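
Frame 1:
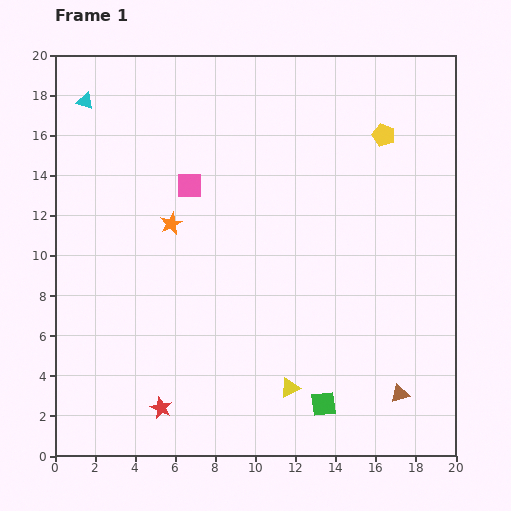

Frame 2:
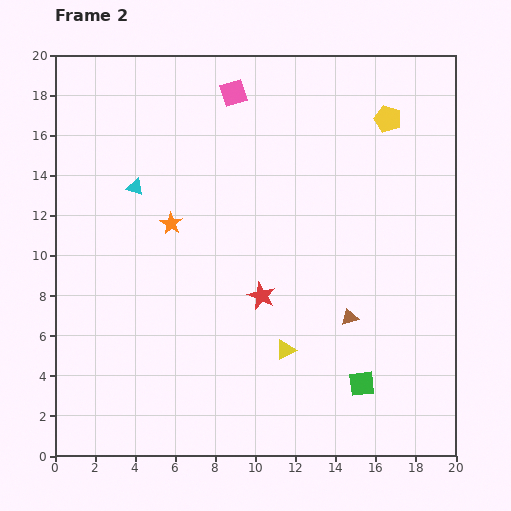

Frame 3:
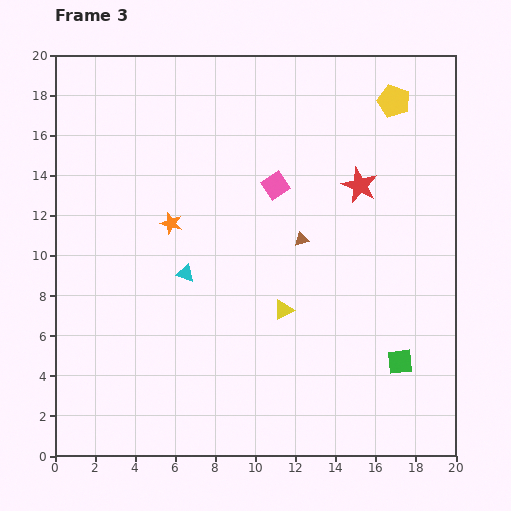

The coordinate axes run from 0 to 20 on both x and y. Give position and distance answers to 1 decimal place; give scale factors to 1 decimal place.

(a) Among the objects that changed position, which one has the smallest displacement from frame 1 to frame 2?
the yellow pentagon

(moved 0.8)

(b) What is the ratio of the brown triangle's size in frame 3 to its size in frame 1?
0.8×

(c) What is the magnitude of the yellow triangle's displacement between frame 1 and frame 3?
3.9

The yellow triangle moved from (11.7, 3.4) to (11.4, 7.3), a distance of √(0.3² + 3.9²) ≈ 3.9.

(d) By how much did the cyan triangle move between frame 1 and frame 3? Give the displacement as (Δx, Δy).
(5.0, -8.6)

The cyan triangle was at (1.5, 17.7) in frame 1 and (6.5, 9.1) in frame 3.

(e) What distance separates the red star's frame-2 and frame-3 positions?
7.4

The red star moved from (10.3, 8.0) to (15.2, 13.5), a distance of √(4.9² + 5.5²) ≈ 7.4.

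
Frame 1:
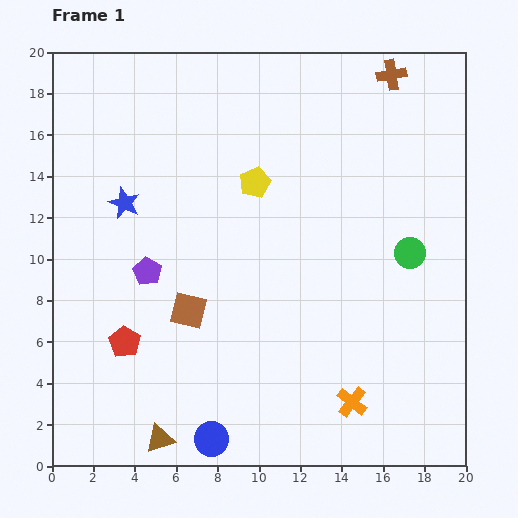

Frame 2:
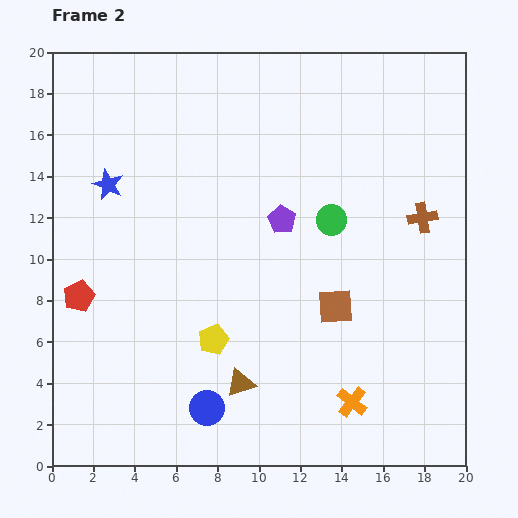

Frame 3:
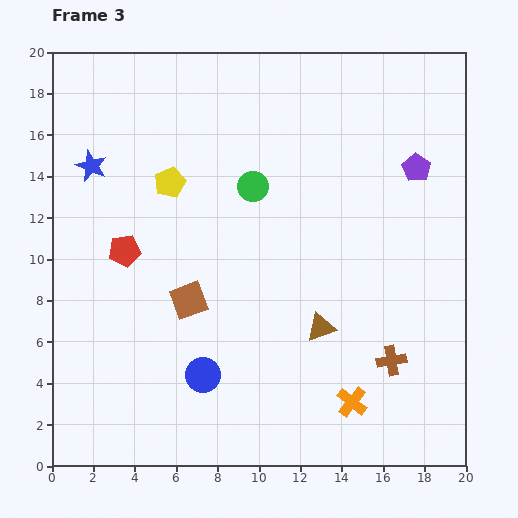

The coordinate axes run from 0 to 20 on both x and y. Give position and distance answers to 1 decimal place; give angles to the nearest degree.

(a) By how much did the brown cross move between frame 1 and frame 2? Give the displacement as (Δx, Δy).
(1.5, -6.9)

The brown cross was at (16.4, 18.9) in frame 1 and (17.9, 12.0) in frame 2.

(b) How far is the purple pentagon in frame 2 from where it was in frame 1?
7.0

The purple pentagon moved from (4.6, 9.4) to (11.1, 11.9), a distance of √(6.5² + 2.5²) ≈ 7.0.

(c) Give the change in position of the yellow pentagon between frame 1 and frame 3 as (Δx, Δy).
(-4.1, 0.0)

The yellow pentagon was at (9.8, 13.7) in frame 1 and (5.7, 13.7) in frame 3.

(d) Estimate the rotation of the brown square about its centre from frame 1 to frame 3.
34° counter-clockwise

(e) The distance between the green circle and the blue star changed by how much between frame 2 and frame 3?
-3.0

Distance in frame 2: 10.9. Distance in frame 3: 7.9.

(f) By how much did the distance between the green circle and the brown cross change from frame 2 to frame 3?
+6.3

Distance in frame 2: 4.4. Distance in frame 3: 10.7.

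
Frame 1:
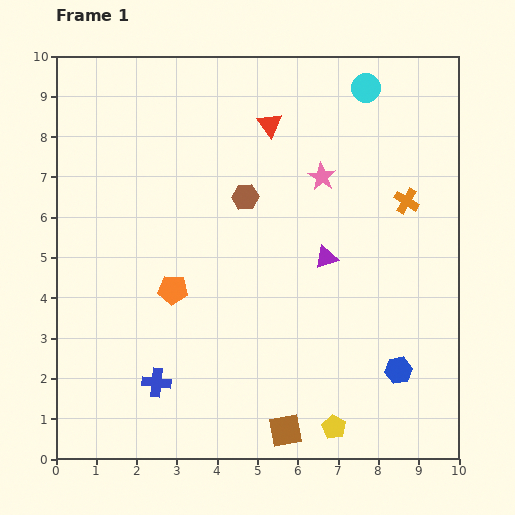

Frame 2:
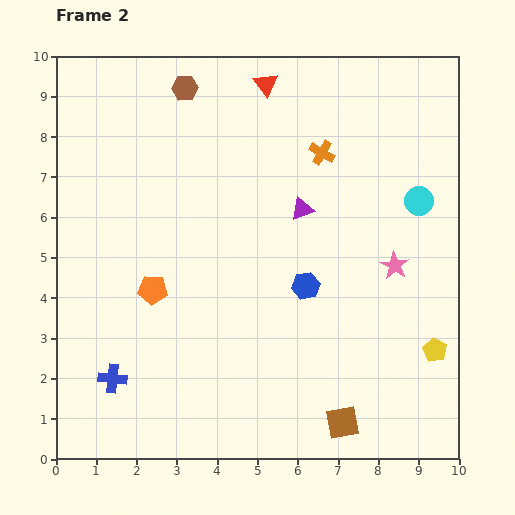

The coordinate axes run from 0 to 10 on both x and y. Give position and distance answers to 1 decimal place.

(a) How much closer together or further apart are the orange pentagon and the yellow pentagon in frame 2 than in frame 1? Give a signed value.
+2.0

Distance in frame 1: 5.2. Distance in frame 2: 7.2.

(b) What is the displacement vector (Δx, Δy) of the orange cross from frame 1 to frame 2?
(-2.1, 1.2)

The orange cross was at (8.7, 6.4) in frame 1 and (6.6, 7.6) in frame 2.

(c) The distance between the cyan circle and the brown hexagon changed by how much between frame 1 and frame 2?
+2.4

Distance in frame 1: 4.0. Distance in frame 2: 6.4.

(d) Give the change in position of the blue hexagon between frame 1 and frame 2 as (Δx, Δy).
(-2.3, 2.1)

The blue hexagon was at (8.5, 2.2) in frame 1 and (6.2, 4.3) in frame 2.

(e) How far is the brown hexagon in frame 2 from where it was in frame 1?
3.1

The brown hexagon moved from (4.7, 6.5) to (3.2, 9.2), a distance of √(1.5² + 2.7²) ≈ 3.1.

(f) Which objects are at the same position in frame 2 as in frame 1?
none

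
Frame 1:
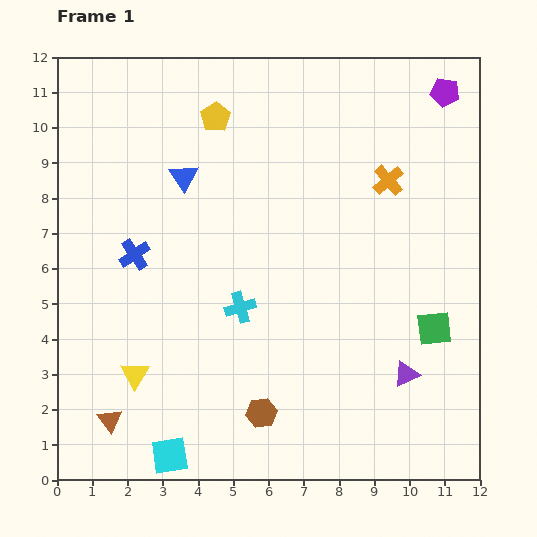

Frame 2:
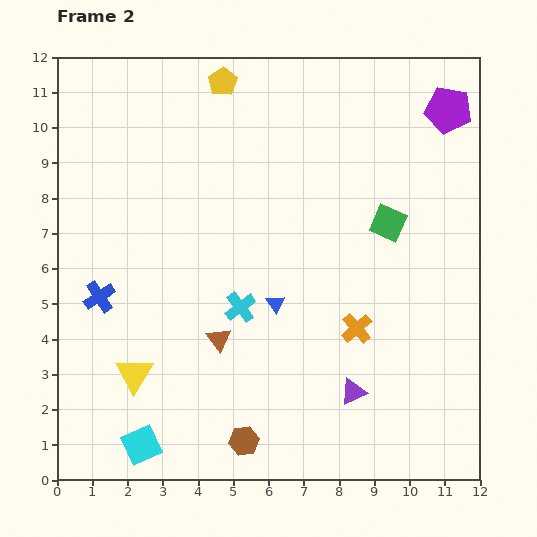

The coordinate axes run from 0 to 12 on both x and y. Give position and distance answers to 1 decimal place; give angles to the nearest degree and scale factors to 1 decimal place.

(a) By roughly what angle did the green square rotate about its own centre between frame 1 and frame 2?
30° clockwise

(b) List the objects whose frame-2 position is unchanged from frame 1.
the yellow triangle, the cyan cross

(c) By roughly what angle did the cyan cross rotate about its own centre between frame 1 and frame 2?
21° counter-clockwise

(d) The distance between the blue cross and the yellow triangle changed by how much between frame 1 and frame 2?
-1.0

Distance in frame 1: 3.4. Distance in frame 2: 2.4.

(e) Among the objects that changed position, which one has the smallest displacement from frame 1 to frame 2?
the purple pentagon

(moved 0.5)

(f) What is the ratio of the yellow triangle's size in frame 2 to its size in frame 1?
1.3×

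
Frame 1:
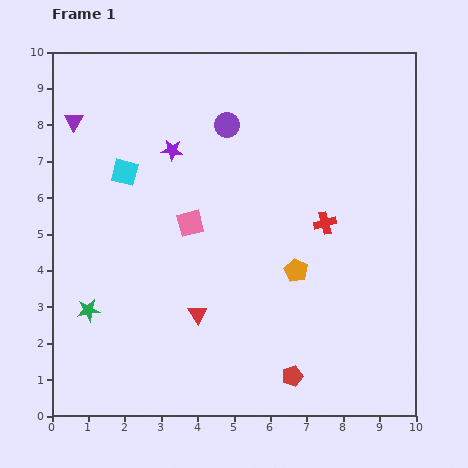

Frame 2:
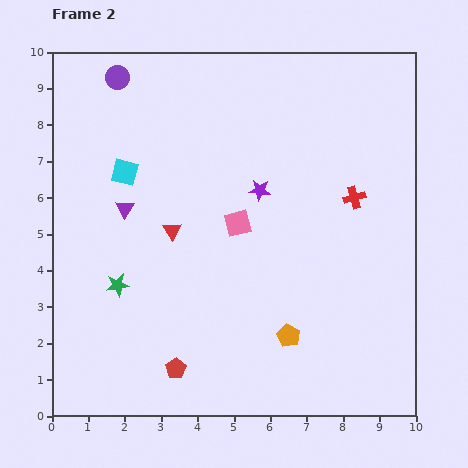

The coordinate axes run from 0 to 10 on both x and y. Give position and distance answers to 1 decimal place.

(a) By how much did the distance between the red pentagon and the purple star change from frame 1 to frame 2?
-1.6

Distance in frame 1: 7.0. Distance in frame 2: 5.4.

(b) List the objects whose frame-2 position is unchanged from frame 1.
the cyan square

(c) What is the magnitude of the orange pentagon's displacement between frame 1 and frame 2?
1.8

The orange pentagon moved from (6.7, 4.0) to (6.5, 2.2), a distance of √(0.2² + 1.8²) ≈ 1.8.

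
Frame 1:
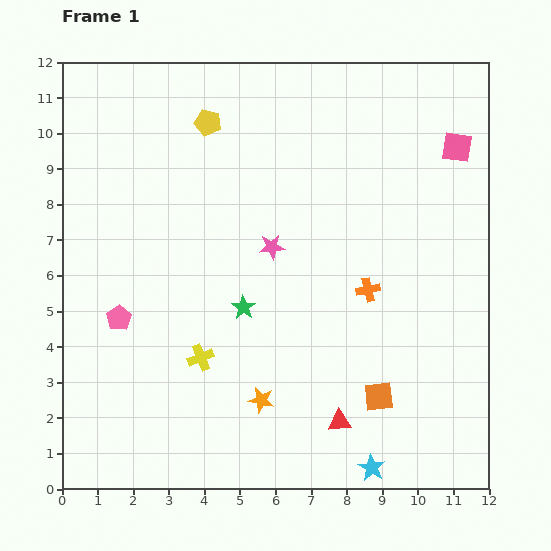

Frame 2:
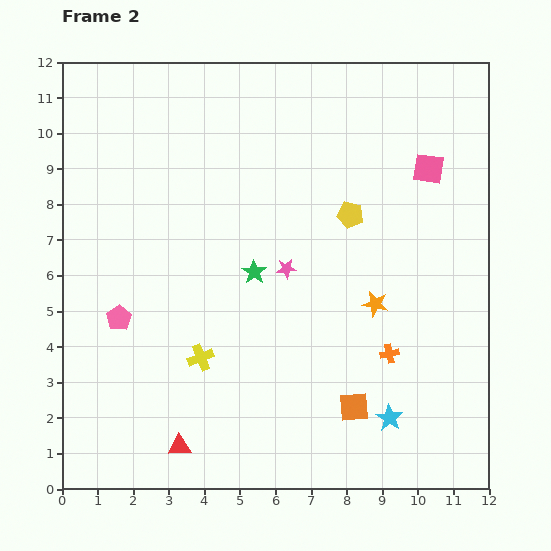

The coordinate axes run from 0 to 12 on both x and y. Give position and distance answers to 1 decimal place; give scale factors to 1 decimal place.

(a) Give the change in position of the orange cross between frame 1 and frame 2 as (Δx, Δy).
(0.6, -1.8)

The orange cross was at (8.6, 5.6) in frame 1 and (9.2, 3.8) in frame 2.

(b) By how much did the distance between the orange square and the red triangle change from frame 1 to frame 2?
+3.7

Distance in frame 1: 1.3. Distance in frame 2: 5.0.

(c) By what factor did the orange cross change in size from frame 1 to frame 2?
0.8×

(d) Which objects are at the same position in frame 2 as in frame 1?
the yellow cross, the pink pentagon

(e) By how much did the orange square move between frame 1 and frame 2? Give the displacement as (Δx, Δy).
(-0.7, -0.3)

The orange square was at (8.9, 2.6) in frame 1 and (8.2, 2.3) in frame 2.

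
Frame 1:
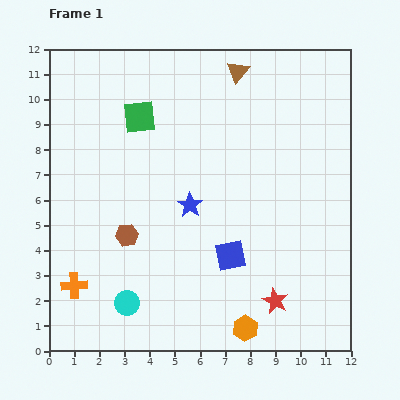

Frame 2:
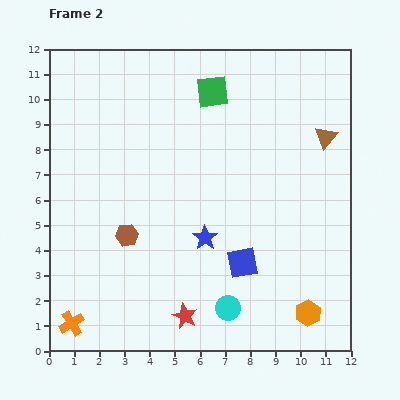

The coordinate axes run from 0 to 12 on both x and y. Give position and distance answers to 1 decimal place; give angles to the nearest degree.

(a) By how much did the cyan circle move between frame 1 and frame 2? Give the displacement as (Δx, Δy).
(4.0, -0.2)

The cyan circle was at (3.1, 1.9) in frame 1 and (7.1, 1.7) in frame 2.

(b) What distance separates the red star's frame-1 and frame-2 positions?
3.6

The red star moved from (9.0, 2.0) to (5.4, 1.4), a distance of √(3.6² + 0.6²) ≈ 3.6.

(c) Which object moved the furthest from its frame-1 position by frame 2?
the brown triangle

(moved 4.4; next 4.0)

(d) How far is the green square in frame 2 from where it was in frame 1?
3.1

The green square moved from (3.6, 9.3) to (6.5, 10.3), a distance of √(2.9² + 1.0²) ≈ 3.1.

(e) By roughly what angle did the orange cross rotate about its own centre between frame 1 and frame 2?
28° counter-clockwise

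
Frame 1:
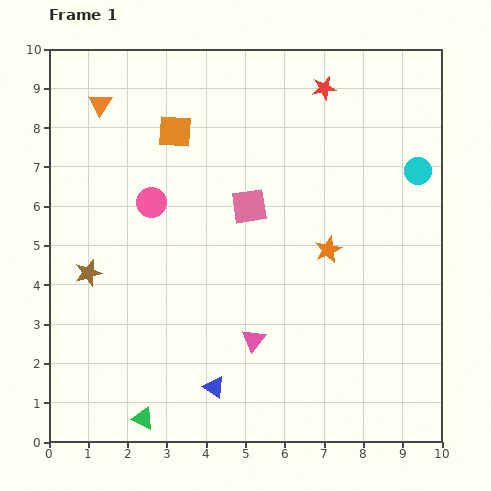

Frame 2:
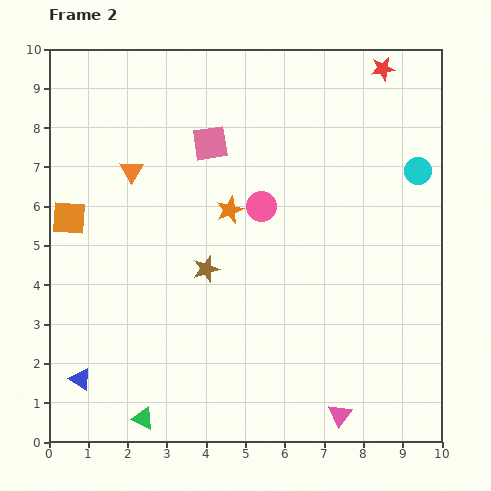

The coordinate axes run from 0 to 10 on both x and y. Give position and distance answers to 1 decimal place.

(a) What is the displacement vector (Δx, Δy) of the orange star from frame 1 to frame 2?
(-2.5, 1.0)

The orange star was at (7.1, 4.9) in frame 1 and (4.6, 5.9) in frame 2.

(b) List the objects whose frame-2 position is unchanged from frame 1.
the green triangle, the cyan circle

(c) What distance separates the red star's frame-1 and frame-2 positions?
1.6

The red star moved from (7.0, 9.0) to (8.5, 9.5), a distance of √(1.5² + 0.5²) ≈ 1.6.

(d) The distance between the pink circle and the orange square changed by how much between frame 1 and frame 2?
+3.0

Distance in frame 1: 1.9. Distance in frame 2: 4.9.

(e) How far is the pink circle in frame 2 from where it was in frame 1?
2.8

The pink circle moved from (2.6, 6.1) to (5.4, 6.0), a distance of √(2.8² + 0.1²) ≈ 2.8.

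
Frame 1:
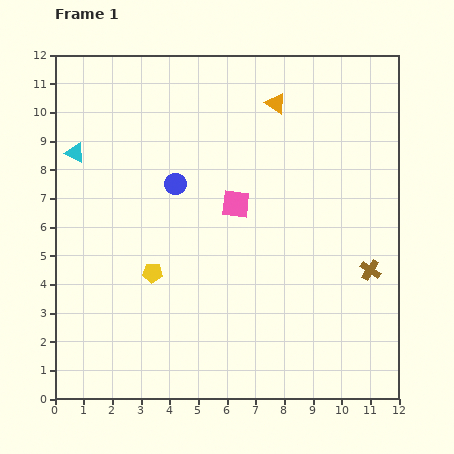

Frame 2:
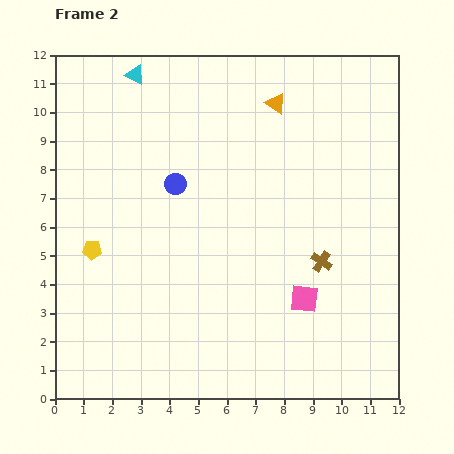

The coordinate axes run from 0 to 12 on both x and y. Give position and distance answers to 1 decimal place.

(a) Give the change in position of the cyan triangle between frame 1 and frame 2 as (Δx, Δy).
(2.1, 2.7)

The cyan triangle was at (0.7, 8.6) in frame 1 and (2.8, 11.3) in frame 2.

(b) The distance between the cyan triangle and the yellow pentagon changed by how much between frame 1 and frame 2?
+1.3

Distance in frame 1: 5.0. Distance in frame 2: 6.3.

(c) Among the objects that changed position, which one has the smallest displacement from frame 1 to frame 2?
the brown cross

(moved 1.7)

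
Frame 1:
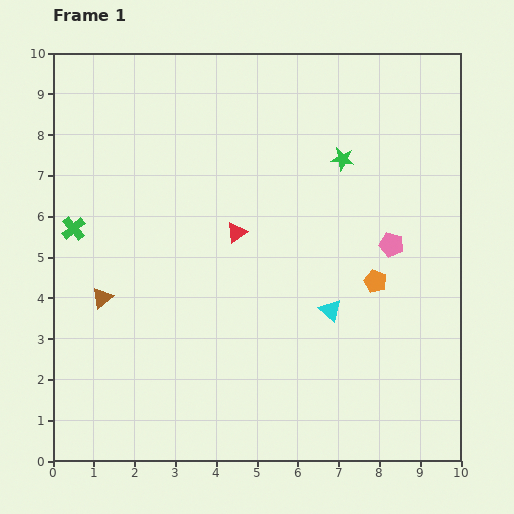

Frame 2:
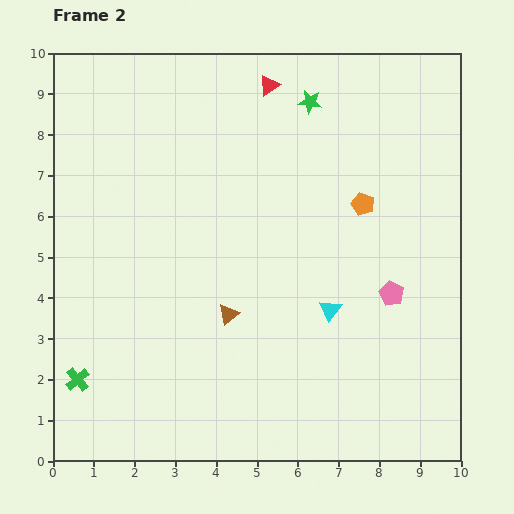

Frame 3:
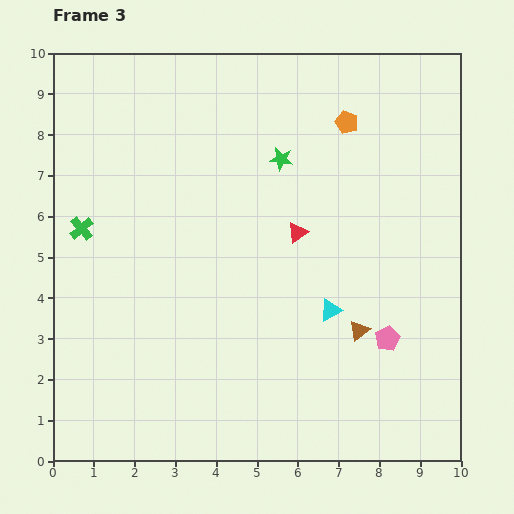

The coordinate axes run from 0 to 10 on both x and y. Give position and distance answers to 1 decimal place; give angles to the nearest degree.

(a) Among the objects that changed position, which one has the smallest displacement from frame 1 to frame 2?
the pink pentagon

(moved 1.2)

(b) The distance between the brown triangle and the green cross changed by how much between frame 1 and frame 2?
+2.2

Distance in frame 1: 1.8. Distance in frame 2: 4.0.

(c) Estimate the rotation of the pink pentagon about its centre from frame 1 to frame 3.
30° clockwise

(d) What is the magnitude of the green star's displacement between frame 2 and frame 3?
1.6

The green star moved from (6.3, 8.8) to (5.6, 7.4), a distance of √(0.7² + 1.4²) ≈ 1.6.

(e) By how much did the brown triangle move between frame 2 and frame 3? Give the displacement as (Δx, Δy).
(3.2, -0.4)

The brown triangle was at (4.3, 3.6) in frame 2 and (7.5, 3.2) in frame 3.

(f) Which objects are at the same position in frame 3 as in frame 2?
the cyan triangle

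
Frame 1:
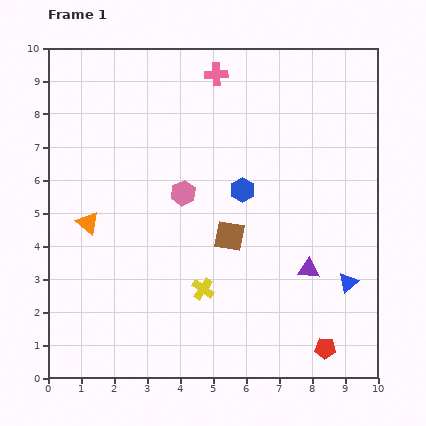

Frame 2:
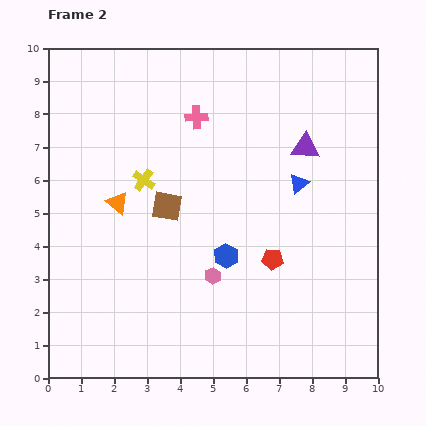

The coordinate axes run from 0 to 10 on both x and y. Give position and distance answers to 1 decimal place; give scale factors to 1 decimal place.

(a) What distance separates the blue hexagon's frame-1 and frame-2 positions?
2.1

The blue hexagon moved from (5.9, 5.7) to (5.4, 3.7), a distance of √(0.5² + 2.0²) ≈ 2.1.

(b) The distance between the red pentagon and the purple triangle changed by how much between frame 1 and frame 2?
+1.0

Distance in frame 1: 2.5. Distance in frame 2: 3.5.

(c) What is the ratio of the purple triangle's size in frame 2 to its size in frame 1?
1.3×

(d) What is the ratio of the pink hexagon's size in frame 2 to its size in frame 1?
0.7×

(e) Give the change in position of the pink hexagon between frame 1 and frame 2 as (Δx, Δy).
(0.9, -2.5)

The pink hexagon was at (4.1, 5.6) in frame 1 and (5.0, 3.1) in frame 2.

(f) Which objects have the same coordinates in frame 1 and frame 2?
none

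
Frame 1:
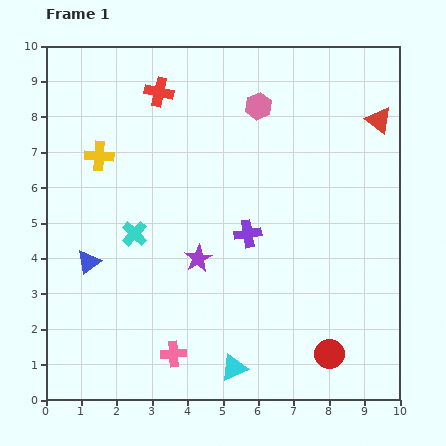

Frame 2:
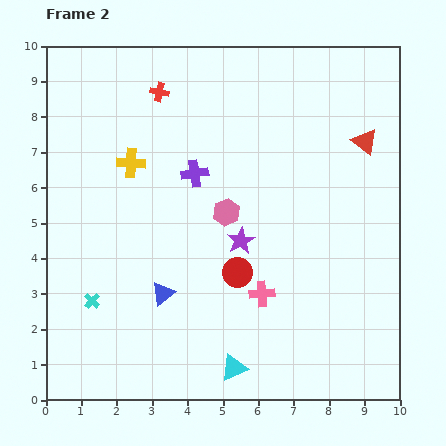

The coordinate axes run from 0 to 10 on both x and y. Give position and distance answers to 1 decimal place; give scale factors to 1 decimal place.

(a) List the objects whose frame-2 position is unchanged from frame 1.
the cyan triangle, the red cross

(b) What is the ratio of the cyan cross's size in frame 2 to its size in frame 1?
0.6×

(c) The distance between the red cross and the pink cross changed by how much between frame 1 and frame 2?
-1.0

Distance in frame 1: 7.4. Distance in frame 2: 6.4.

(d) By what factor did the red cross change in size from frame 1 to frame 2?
0.6×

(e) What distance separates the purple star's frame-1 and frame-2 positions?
1.3

The purple star moved from (4.3, 4.0) to (5.5, 4.5), a distance of √(1.2² + 0.5²) ≈ 1.3.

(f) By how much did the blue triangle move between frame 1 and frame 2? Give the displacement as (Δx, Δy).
(2.1, -0.9)

The blue triangle was at (1.2, 3.9) in frame 1 and (3.3, 3.0) in frame 2.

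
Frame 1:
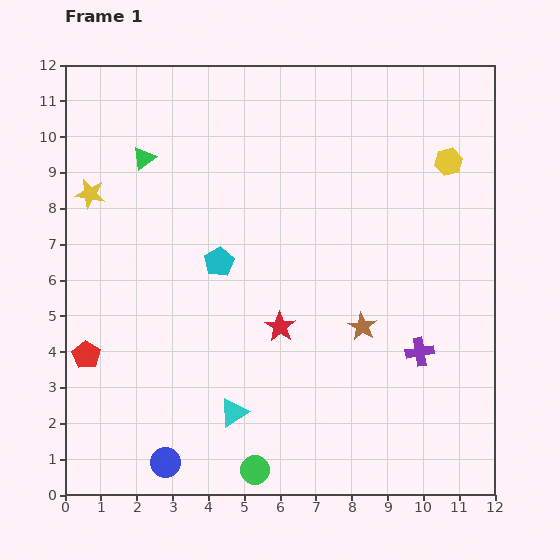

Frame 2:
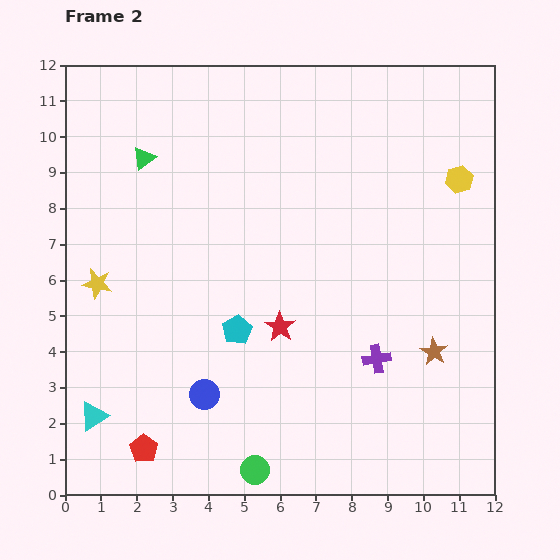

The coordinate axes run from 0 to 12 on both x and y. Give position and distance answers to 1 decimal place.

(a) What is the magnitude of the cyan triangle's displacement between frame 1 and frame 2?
3.9

The cyan triangle moved from (4.7, 2.3) to (0.8, 2.2), a distance of √(3.9² + 0.1²) ≈ 3.9.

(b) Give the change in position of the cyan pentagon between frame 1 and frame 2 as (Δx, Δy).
(0.5, -1.9)

The cyan pentagon was at (4.3, 6.5) in frame 1 and (4.8, 4.6) in frame 2.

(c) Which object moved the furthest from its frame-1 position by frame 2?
the cyan triangle

(moved 3.9; next 3.1)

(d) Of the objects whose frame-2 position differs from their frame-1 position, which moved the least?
the yellow hexagon

(moved 0.6)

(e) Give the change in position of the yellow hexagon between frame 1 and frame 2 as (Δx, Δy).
(0.3, -0.5)

The yellow hexagon was at (10.7, 9.3) in frame 1 and (11.0, 8.8) in frame 2.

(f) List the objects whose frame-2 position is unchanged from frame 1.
the green circle, the green triangle, the red star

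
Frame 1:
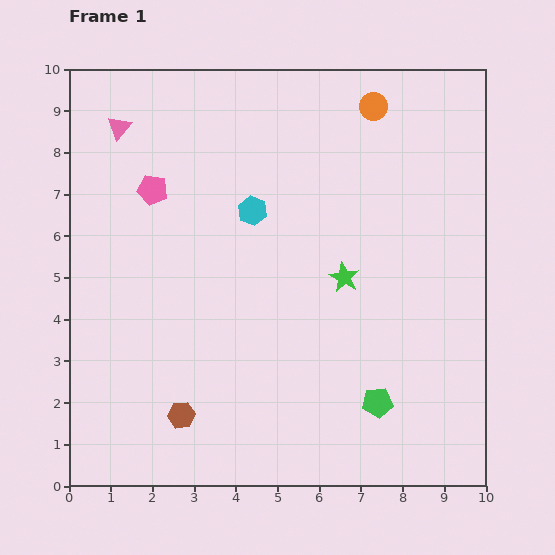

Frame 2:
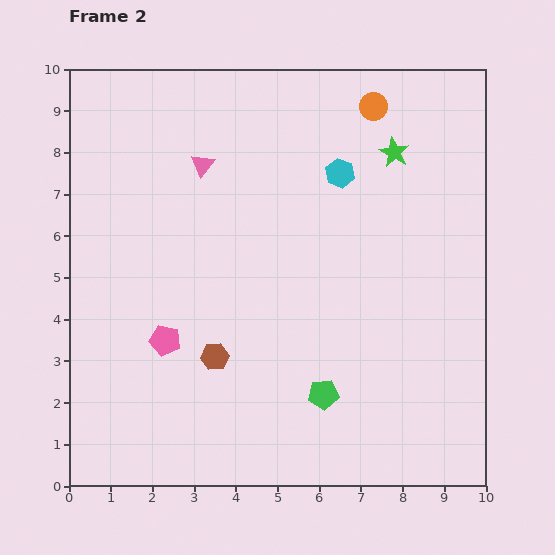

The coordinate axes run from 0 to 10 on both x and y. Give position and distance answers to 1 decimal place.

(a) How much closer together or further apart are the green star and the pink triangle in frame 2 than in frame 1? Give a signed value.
-1.9

Distance in frame 1: 6.5. Distance in frame 2: 4.6.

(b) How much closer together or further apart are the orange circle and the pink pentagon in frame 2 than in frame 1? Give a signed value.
+1.8

Distance in frame 1: 5.7. Distance in frame 2: 7.5.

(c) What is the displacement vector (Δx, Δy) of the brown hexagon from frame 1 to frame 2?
(0.8, 1.4)

The brown hexagon was at (2.7, 1.7) in frame 1 and (3.5, 3.1) in frame 2.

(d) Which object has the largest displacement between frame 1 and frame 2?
the pink pentagon

(moved 3.6; next 3.2)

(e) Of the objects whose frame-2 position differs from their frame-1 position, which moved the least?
the green pentagon

(moved 1.3)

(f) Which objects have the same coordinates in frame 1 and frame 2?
the orange circle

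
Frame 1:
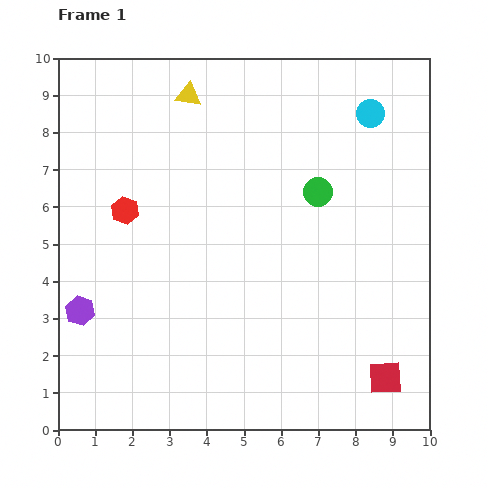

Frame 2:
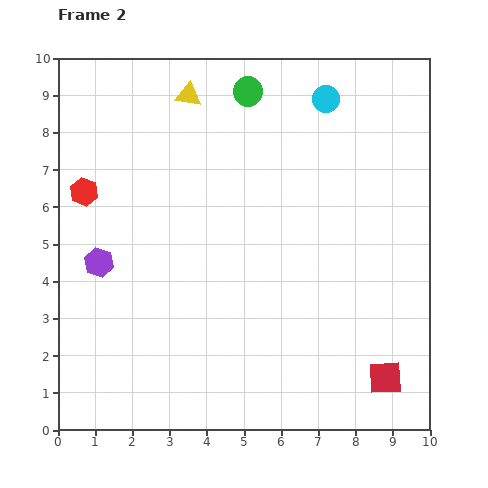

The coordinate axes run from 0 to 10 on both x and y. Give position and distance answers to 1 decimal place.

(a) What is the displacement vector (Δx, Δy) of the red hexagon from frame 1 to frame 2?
(-1.1, 0.5)

The red hexagon was at (1.8, 5.9) in frame 1 and (0.7, 6.4) in frame 2.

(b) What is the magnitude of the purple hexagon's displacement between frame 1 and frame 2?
1.4

The purple hexagon moved from (0.6, 3.2) to (1.1, 4.5), a distance of √(0.5² + 1.3²) ≈ 1.4.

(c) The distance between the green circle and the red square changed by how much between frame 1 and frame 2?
+3.2

Distance in frame 1: 5.3. Distance in frame 2: 8.5.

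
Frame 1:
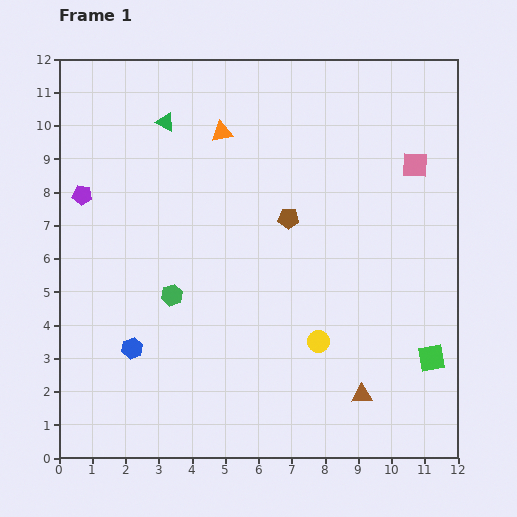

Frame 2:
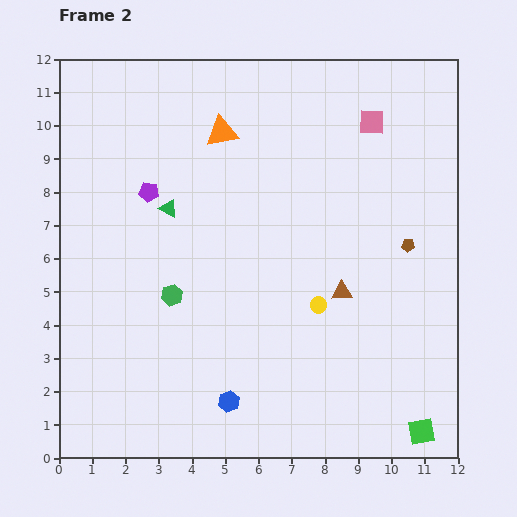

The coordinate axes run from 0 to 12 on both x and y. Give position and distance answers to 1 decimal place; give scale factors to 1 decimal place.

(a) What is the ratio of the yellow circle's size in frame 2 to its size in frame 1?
0.8×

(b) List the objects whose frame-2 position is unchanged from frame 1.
the green hexagon, the orange triangle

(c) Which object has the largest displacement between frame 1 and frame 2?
the brown pentagon

(moved 3.7; next 3.3)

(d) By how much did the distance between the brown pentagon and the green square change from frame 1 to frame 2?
-0.4

Distance in frame 1: 6.0. Distance in frame 2: 5.6.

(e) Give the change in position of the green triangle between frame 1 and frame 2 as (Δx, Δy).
(0.1, -2.6)

The green triangle was at (3.2, 10.1) in frame 1 and (3.3, 7.5) in frame 2.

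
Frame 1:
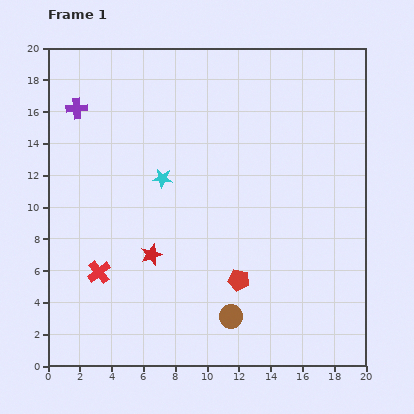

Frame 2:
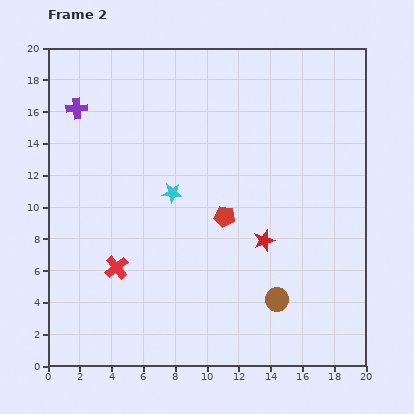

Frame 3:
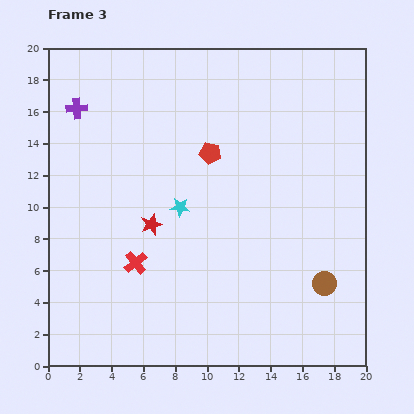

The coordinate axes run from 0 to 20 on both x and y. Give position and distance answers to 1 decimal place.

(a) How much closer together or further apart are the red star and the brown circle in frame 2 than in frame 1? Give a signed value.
-2.5

Distance in frame 1: 6.3. Distance in frame 2: 3.8.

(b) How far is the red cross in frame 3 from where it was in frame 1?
2.4

The red cross moved from (3.2, 5.9) to (5.5, 6.5), a distance of √(2.3² + 0.6²) ≈ 2.4.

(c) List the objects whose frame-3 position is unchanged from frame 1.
the purple cross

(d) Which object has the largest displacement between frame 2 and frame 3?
the red star

(moved 7.2; next 4.1)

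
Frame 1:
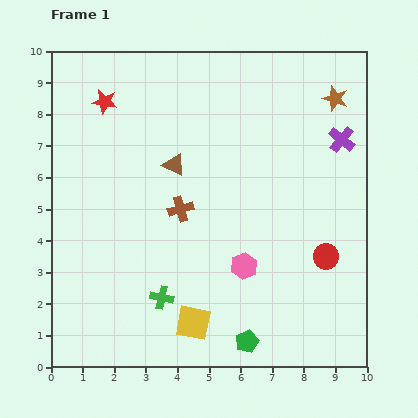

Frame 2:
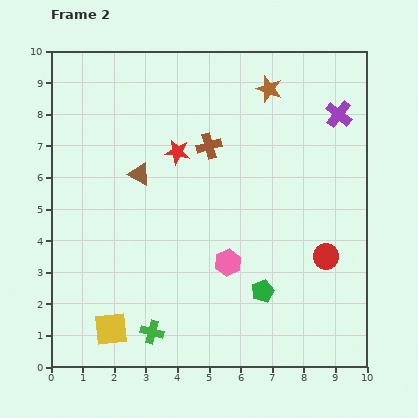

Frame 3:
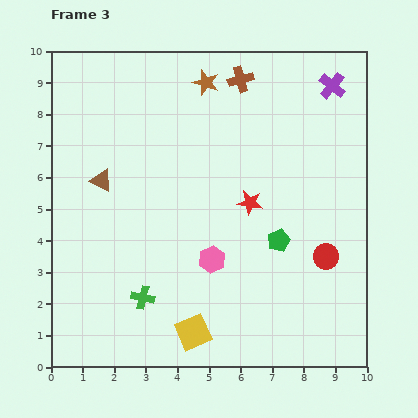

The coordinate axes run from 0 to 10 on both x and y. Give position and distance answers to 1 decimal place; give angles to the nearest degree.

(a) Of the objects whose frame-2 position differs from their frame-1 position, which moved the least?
the pink hexagon

(moved 0.5)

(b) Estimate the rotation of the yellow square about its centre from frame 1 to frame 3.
34° counter-clockwise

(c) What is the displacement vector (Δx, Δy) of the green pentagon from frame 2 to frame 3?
(0.5, 1.6)

The green pentagon was at (6.7, 2.4) in frame 2 and (7.2, 4.0) in frame 3.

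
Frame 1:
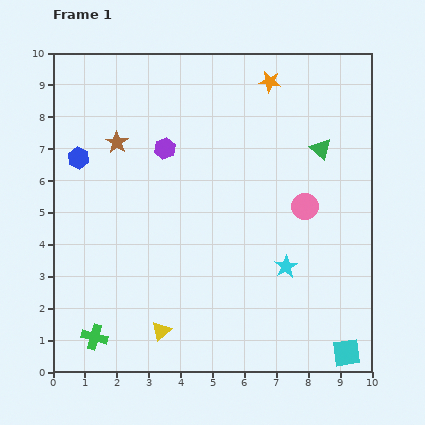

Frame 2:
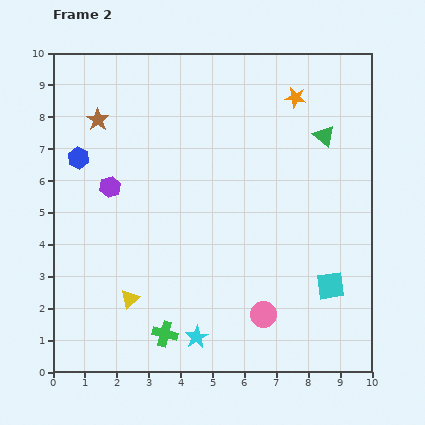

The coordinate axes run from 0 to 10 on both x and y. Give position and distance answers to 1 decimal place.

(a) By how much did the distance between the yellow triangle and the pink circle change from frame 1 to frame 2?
-1.8

Distance in frame 1: 6.0. Distance in frame 2: 4.2.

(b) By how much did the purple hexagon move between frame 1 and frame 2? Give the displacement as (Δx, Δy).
(-1.7, -1.2)

The purple hexagon was at (3.5, 7.0) in frame 1 and (1.8, 5.8) in frame 2.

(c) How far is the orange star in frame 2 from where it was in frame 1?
0.9

The orange star moved from (6.8, 9.1) to (7.6, 8.6), a distance of √(0.8² + 0.5²) ≈ 0.9.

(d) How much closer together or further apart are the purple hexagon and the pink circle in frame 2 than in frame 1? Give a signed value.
+1.4

Distance in frame 1: 4.8. Distance in frame 2: 6.2.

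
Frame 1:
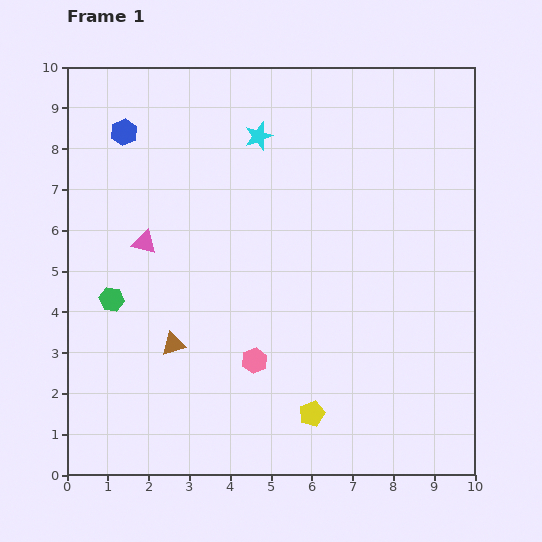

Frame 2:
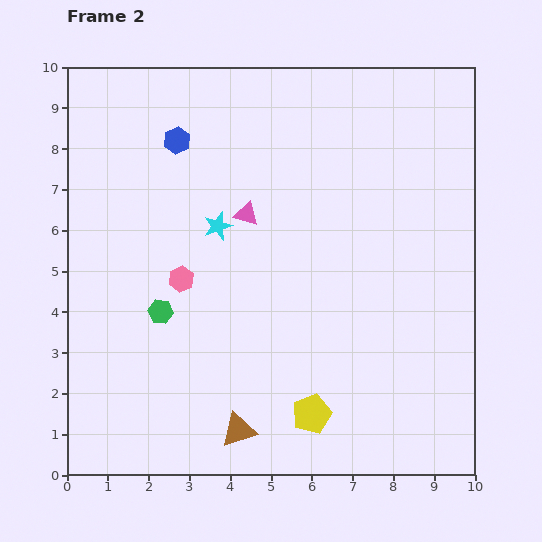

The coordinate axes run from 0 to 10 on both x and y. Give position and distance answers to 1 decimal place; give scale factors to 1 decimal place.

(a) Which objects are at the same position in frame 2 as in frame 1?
the yellow pentagon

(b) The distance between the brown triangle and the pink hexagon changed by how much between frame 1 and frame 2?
+2.0

Distance in frame 1: 2.0. Distance in frame 2: 4.0.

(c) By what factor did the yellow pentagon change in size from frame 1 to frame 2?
1.6×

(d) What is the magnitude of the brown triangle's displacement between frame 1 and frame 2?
2.6

The brown triangle moved from (2.6, 3.2) to (4.2, 1.1), a distance of √(1.6² + 2.1²) ≈ 2.6.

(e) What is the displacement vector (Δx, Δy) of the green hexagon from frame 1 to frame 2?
(1.2, -0.3)

The green hexagon was at (1.1, 4.3) in frame 1 and (2.3, 4.0) in frame 2.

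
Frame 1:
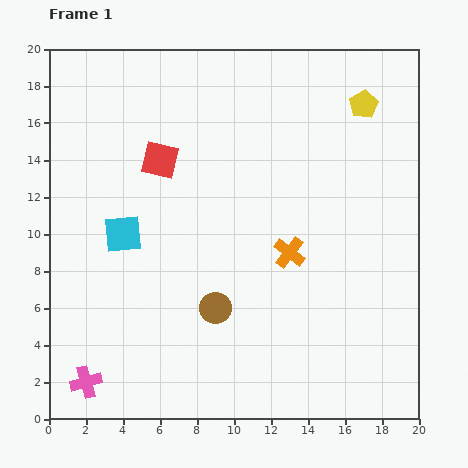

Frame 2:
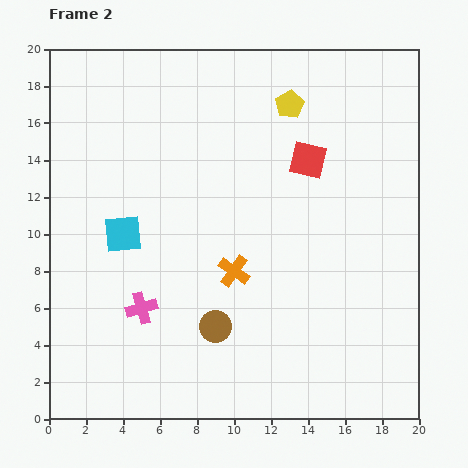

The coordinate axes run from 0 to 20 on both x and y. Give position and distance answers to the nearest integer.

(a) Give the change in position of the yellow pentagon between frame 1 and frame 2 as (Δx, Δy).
(-4, 0)

The yellow pentagon was at (17, 17) in frame 1 and (13, 17) in frame 2.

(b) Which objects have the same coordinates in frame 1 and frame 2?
the cyan square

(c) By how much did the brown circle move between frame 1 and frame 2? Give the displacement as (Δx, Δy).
(0, -1)

The brown circle was at (9, 6) in frame 1 and (9, 5) in frame 2.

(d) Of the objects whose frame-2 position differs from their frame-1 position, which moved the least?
the brown circle

(moved 1)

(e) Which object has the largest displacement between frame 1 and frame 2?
the red square

(moved 8; next 5)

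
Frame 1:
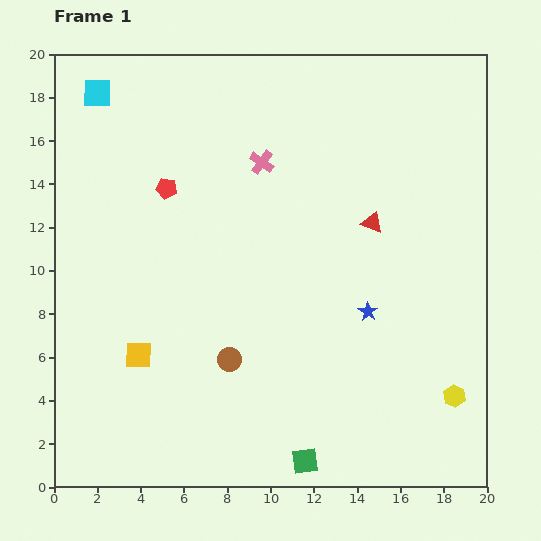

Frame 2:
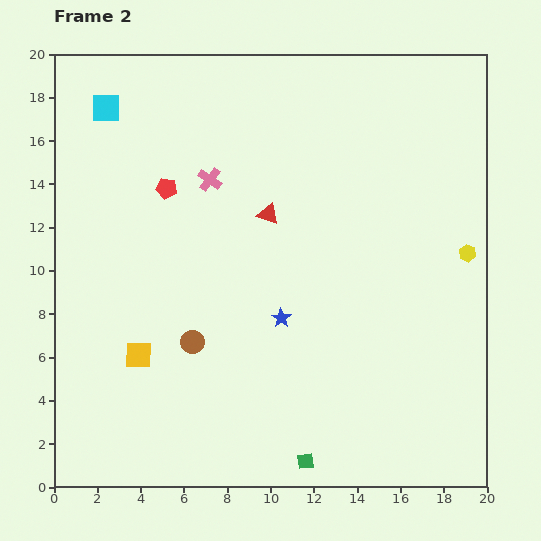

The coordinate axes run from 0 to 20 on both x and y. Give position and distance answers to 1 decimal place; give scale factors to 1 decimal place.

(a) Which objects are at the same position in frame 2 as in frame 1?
the yellow square, the red pentagon, the green square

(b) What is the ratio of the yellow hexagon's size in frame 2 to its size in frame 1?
0.8×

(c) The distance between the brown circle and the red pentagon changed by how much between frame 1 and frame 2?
-1.2

Distance in frame 1: 8.4. Distance in frame 2: 7.2.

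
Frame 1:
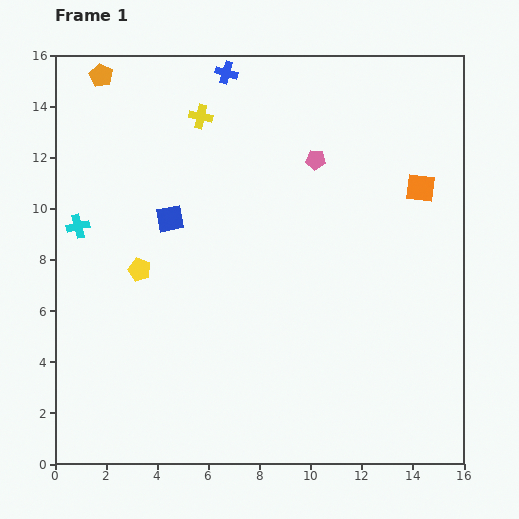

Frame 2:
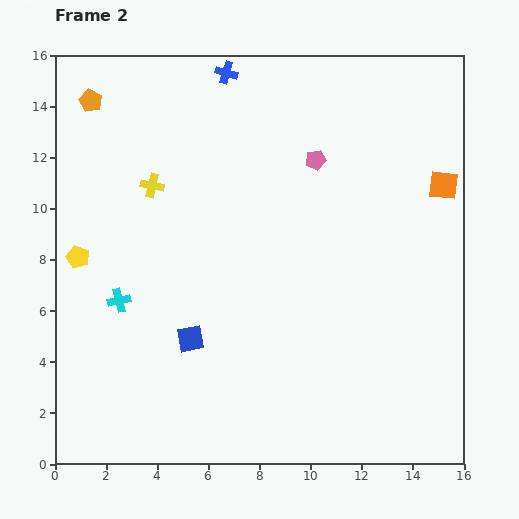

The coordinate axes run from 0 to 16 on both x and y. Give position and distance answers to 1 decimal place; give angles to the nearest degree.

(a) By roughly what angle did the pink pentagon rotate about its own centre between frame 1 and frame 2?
17° counter-clockwise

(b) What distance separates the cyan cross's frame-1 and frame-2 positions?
3.3

The cyan cross moved from (0.9, 9.3) to (2.5, 6.4), a distance of √(1.6² + 2.9²) ≈ 3.3.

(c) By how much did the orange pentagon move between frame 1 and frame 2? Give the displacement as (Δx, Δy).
(-0.4, -1.0)

The orange pentagon was at (1.8, 15.2) in frame 1 and (1.4, 14.2) in frame 2.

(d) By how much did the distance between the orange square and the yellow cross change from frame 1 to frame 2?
+2.4

Distance in frame 1: 9.0. Distance in frame 2: 11.4.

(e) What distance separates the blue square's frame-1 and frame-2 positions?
4.8

The blue square moved from (4.5, 9.6) to (5.3, 4.9), a distance of √(0.8² + 4.7²) ≈ 4.8.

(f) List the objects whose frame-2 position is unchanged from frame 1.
the pink pentagon, the blue cross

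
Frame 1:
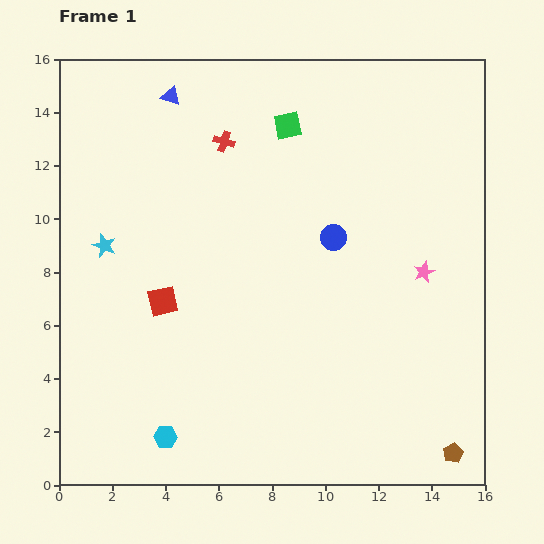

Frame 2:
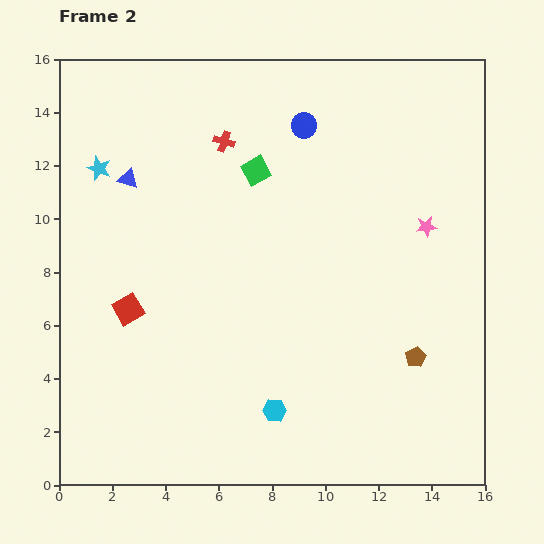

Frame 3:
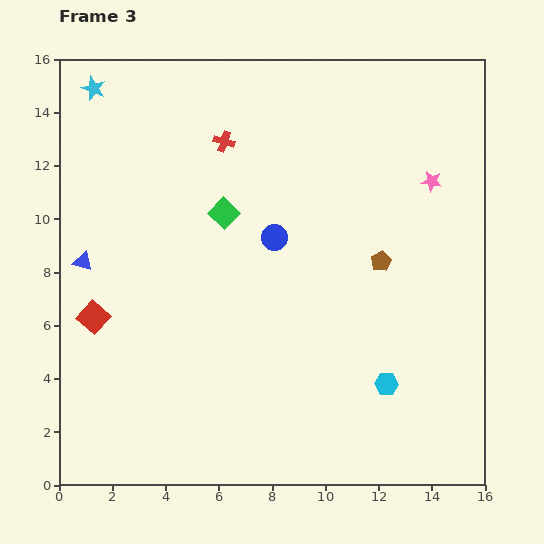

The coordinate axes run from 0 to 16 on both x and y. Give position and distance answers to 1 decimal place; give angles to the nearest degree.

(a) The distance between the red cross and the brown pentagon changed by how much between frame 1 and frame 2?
-3.7

Distance in frame 1: 14.5. Distance in frame 2: 10.8.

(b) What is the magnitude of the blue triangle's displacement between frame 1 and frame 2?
3.5

The blue triangle moved from (4.2, 14.6) to (2.6, 11.5), a distance of √(1.6² + 3.1²) ≈ 3.5.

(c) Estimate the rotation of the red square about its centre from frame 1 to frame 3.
37° counter-clockwise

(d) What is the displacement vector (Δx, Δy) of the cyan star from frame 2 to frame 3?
(-0.2, 3.0)

The cyan star was at (1.5, 11.9) in frame 2 and (1.3, 14.9) in frame 3.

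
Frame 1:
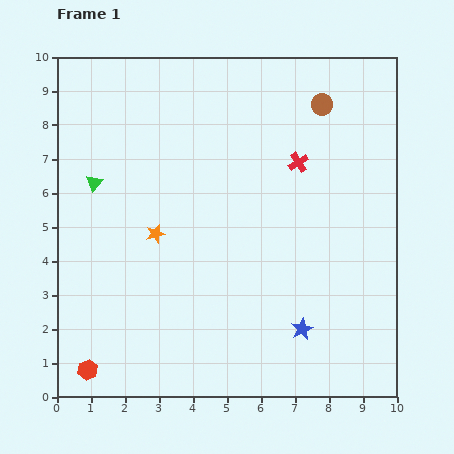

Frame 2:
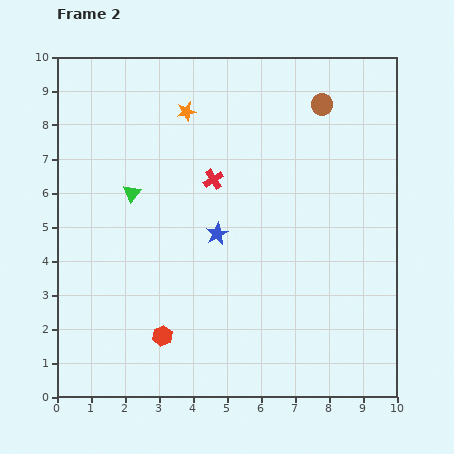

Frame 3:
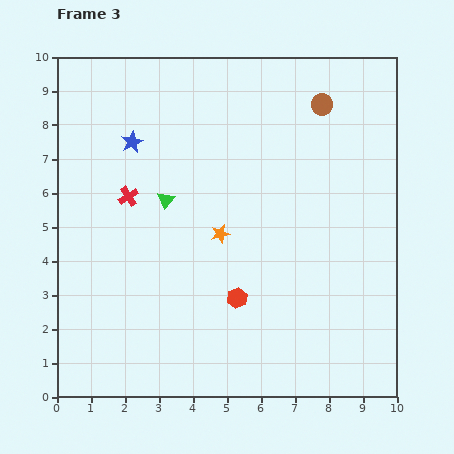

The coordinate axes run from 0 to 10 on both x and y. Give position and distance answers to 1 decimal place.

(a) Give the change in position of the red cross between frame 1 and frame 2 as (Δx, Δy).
(-2.5, -0.5)

The red cross was at (7.1, 6.9) in frame 1 and (4.6, 6.4) in frame 2.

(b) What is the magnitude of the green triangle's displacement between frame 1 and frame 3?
2.2

The green triangle moved from (1.1, 6.3) to (3.2, 5.8), a distance of √(2.1² + 0.5²) ≈ 2.2.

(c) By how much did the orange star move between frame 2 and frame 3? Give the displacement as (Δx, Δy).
(1.0, -3.6)

The orange star was at (3.8, 8.4) in frame 2 and (4.8, 4.8) in frame 3.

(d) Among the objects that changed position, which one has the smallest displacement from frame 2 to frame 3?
the green triangle

(moved 1.0)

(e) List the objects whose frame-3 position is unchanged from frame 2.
the brown circle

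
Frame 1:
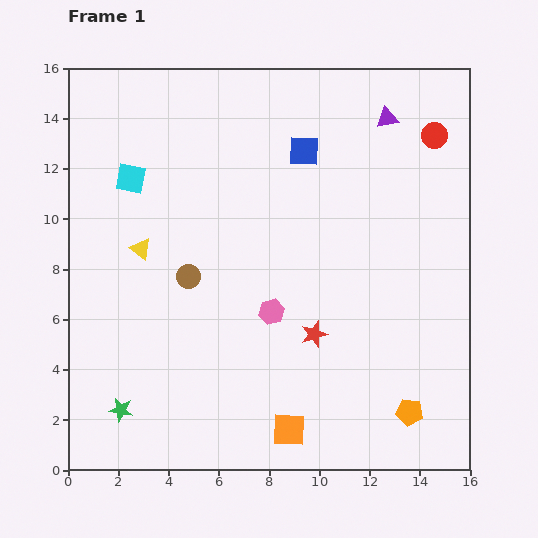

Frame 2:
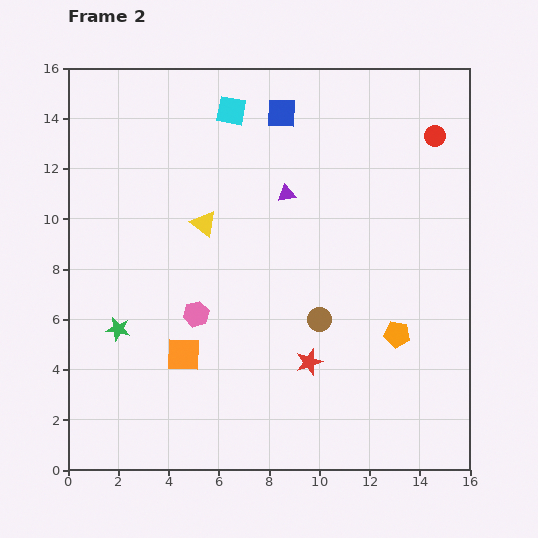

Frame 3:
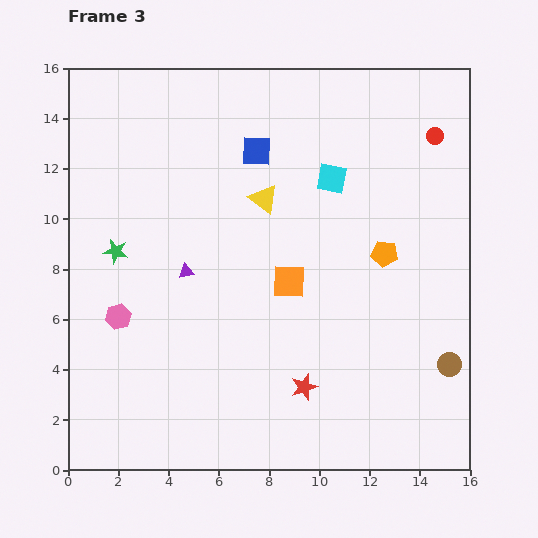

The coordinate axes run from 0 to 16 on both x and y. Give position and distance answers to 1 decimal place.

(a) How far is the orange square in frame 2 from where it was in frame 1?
5.2

The orange square moved from (8.8, 1.6) to (4.6, 4.6), a distance of √(4.2² + 3.0²) ≈ 5.2.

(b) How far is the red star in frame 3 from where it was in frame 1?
2.1

The red star moved from (9.8, 5.4) to (9.4, 3.3), a distance of √(0.4² + 2.1²) ≈ 2.1.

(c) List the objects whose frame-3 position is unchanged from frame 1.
the red circle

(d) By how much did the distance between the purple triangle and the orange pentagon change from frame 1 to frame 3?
-3.8

Distance in frame 1: 11.7. Distance in frame 3: 7.9.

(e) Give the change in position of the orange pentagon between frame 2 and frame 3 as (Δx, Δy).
(-0.5, 3.2)

The orange pentagon was at (13.1, 5.4) in frame 2 and (12.6, 8.6) in frame 3.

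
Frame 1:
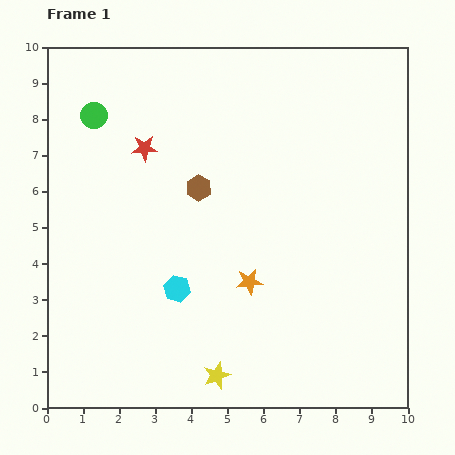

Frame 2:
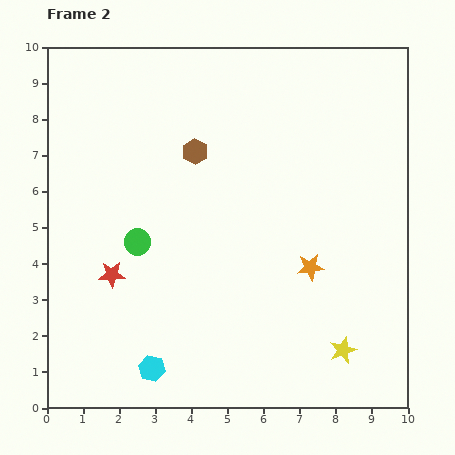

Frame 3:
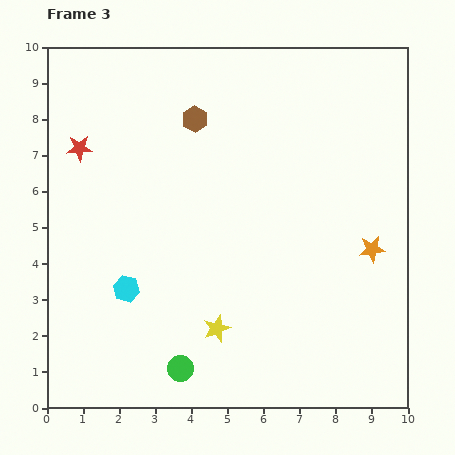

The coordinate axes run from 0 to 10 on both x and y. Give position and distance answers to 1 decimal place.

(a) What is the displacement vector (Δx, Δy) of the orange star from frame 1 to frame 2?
(1.7, 0.4)

The orange star was at (5.6, 3.5) in frame 1 and (7.3, 3.9) in frame 2.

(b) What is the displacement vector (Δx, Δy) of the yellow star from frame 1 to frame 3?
(0.0, 1.3)

The yellow star was at (4.7, 0.9) in frame 1 and (4.7, 2.2) in frame 3.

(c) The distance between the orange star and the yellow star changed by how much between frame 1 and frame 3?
+2.0

Distance in frame 1: 2.8. Distance in frame 3: 4.8.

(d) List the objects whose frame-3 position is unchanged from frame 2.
none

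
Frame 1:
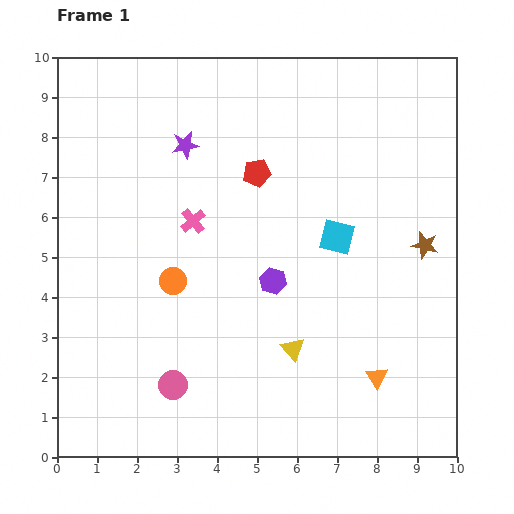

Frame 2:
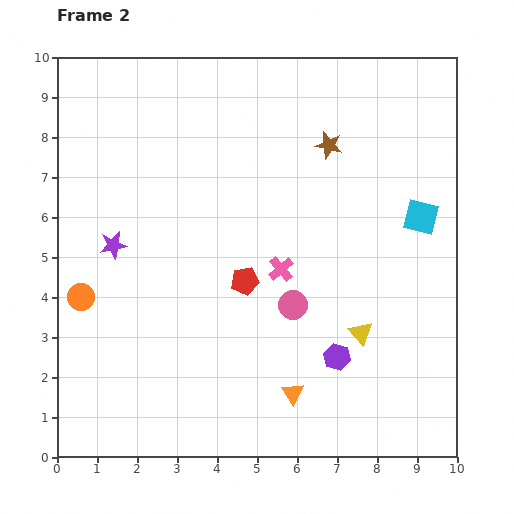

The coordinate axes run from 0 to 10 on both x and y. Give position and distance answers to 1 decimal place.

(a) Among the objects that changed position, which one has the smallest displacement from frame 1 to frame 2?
the yellow triangle

(moved 1.7)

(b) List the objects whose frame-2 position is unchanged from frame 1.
none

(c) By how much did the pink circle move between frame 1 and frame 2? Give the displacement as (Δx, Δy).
(3.0, 2.0)

The pink circle was at (2.9, 1.8) in frame 1 and (5.9, 3.8) in frame 2.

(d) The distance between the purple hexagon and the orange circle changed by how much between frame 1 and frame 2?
+4.1

Distance in frame 1: 2.5. Distance in frame 2: 6.6.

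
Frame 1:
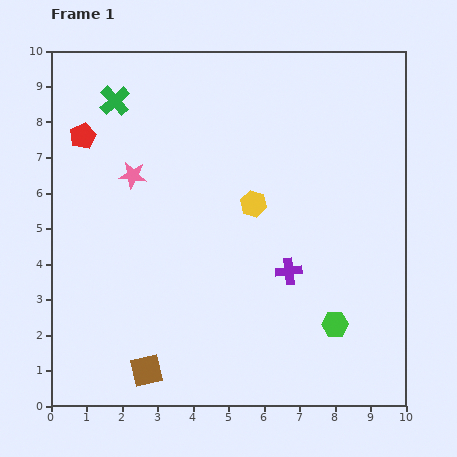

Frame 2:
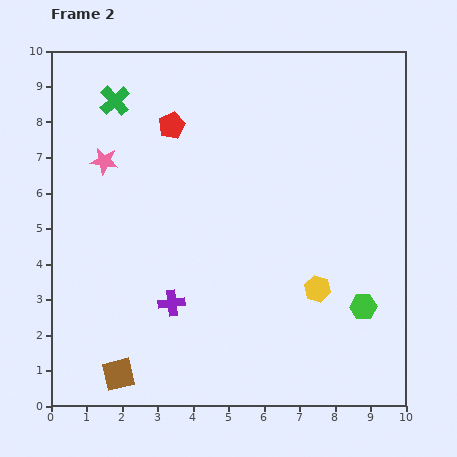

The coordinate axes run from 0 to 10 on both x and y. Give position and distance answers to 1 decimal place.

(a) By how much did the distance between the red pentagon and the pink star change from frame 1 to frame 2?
+0.3

Distance in frame 1: 1.8. Distance in frame 2: 2.1.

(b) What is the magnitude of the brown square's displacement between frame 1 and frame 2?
0.8

The brown square moved from (2.7, 1.0) to (1.9, 0.9), a distance of √(0.8² + 0.1²) ≈ 0.8.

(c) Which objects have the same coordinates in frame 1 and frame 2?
the green cross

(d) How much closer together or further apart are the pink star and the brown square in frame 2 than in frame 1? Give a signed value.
+0.5

Distance in frame 1: 5.5. Distance in frame 2: 6.0.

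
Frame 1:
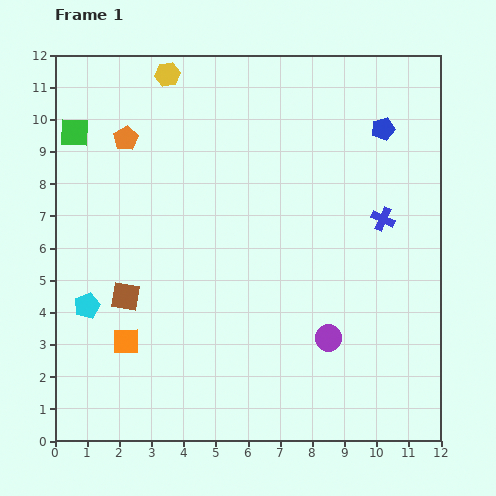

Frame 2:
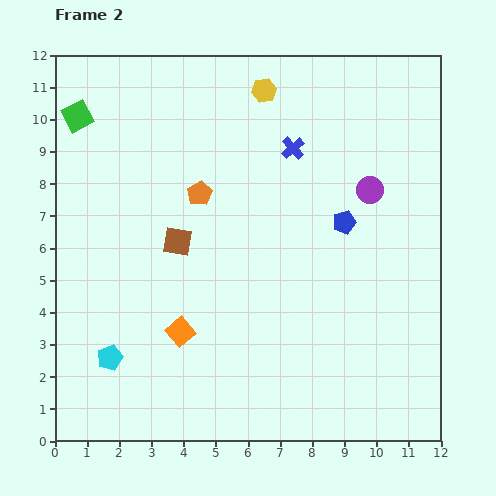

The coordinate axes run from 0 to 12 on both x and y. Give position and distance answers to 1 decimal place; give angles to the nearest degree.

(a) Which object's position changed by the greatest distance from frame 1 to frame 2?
the purple circle

(moved 4.8; next 3.6)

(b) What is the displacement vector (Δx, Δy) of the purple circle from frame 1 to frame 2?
(1.3, 4.6)

The purple circle was at (8.5, 3.2) in frame 1 and (9.8, 7.8) in frame 2.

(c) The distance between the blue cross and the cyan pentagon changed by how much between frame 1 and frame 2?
-1.0

Distance in frame 1: 9.6. Distance in frame 2: 8.6.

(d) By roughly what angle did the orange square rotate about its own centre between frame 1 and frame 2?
40° counter-clockwise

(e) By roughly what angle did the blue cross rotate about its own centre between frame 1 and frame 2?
25° clockwise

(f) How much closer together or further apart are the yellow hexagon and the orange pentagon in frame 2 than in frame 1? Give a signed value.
+1.4

Distance in frame 1: 2.4. Distance in frame 2: 3.8.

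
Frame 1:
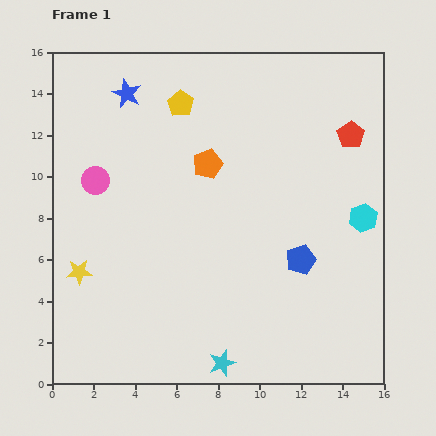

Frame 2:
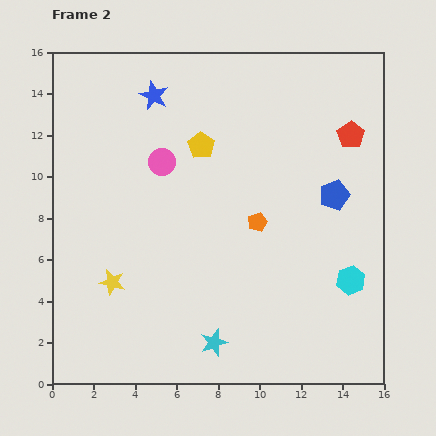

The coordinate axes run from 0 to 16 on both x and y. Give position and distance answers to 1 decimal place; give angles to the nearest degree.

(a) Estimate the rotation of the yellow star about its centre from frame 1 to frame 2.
17° clockwise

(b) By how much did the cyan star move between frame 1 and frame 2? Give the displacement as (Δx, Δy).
(-0.4, 1.0)

The cyan star was at (8.2, 1.0) in frame 1 and (7.8, 2.0) in frame 2.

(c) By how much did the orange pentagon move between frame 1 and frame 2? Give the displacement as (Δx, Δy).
(2.4, -2.8)

The orange pentagon was at (7.5, 10.6) in frame 1 and (9.9, 7.8) in frame 2.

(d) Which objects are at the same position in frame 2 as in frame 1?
the red pentagon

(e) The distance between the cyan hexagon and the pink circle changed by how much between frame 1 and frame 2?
-2.3

Distance in frame 1: 13.0. Distance in frame 2: 10.7.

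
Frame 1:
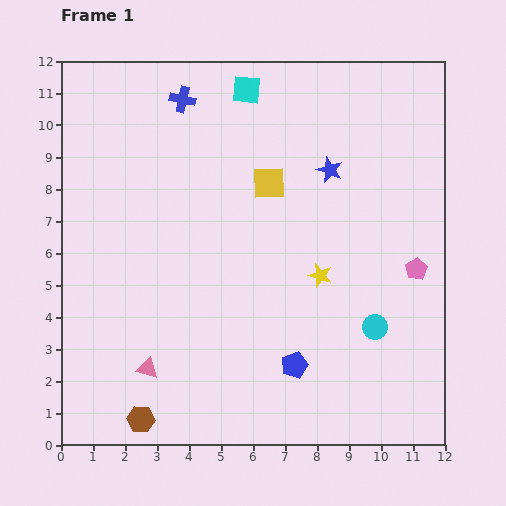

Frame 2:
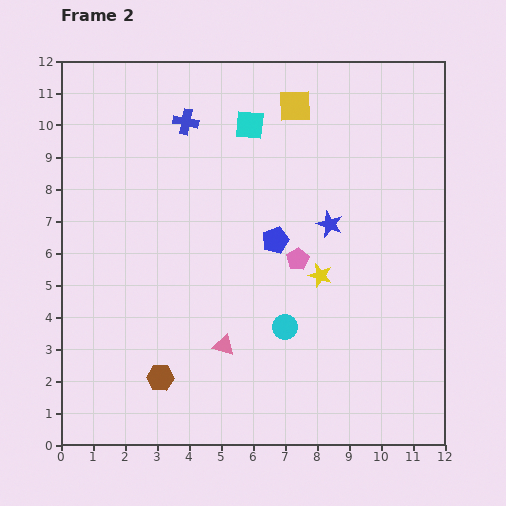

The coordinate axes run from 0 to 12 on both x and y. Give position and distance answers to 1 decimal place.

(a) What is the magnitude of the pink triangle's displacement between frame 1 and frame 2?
2.5

The pink triangle moved from (2.7, 2.4) to (5.1, 3.1), a distance of √(2.4² + 0.7²) ≈ 2.5.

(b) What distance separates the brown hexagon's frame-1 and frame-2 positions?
1.4

The brown hexagon moved from (2.5, 0.8) to (3.1, 2.1), a distance of √(0.6² + 1.3²) ≈ 1.4.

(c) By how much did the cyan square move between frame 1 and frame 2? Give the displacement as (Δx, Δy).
(0.1, -1.1)

The cyan square was at (5.8, 11.1) in frame 1 and (5.9, 10.0) in frame 2.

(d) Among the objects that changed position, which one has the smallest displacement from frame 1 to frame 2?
the blue cross

(moved 0.7)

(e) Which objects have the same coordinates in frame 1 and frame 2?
the yellow star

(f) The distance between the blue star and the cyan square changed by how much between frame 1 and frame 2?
+0.4

Distance in frame 1: 3.6. Distance in frame 2: 4.0.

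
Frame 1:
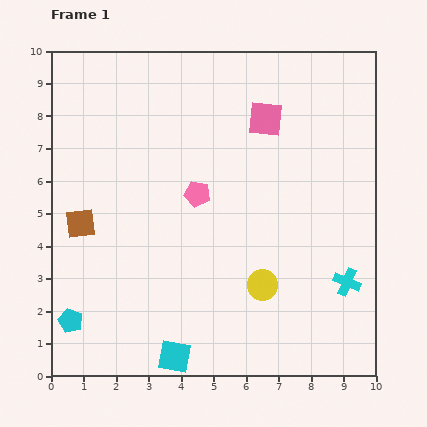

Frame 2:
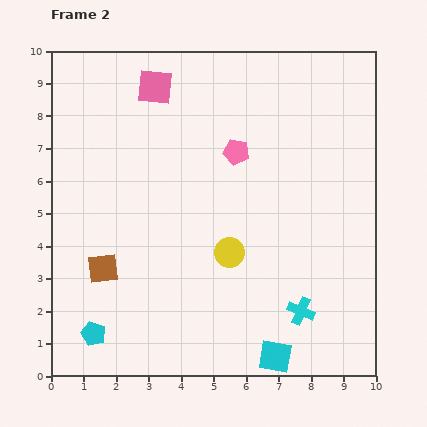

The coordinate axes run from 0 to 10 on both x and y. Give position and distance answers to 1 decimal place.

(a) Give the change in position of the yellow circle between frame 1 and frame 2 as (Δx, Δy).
(-1.0, 1.0)

The yellow circle was at (6.5, 2.8) in frame 1 and (5.5, 3.8) in frame 2.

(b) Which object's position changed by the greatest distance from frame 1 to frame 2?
the pink square

(moved 3.5; next 3.1)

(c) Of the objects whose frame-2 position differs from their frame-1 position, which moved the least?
the cyan pentagon

(moved 0.8)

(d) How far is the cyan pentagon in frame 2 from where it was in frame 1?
0.8

The cyan pentagon moved from (0.6, 1.7) to (1.3, 1.3), a distance of √(0.7² + 0.4²) ≈ 0.8.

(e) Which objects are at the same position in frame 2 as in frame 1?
none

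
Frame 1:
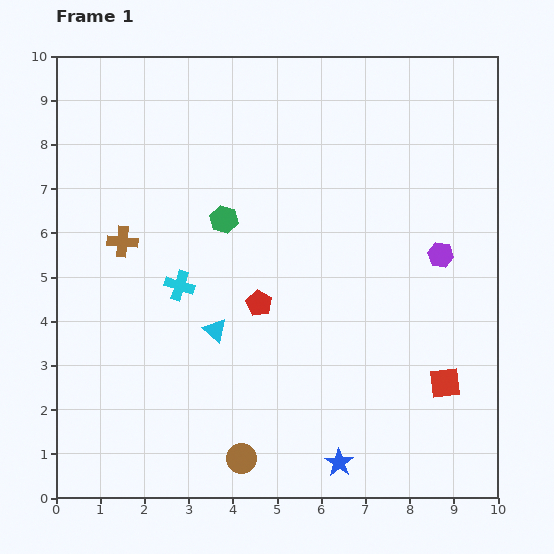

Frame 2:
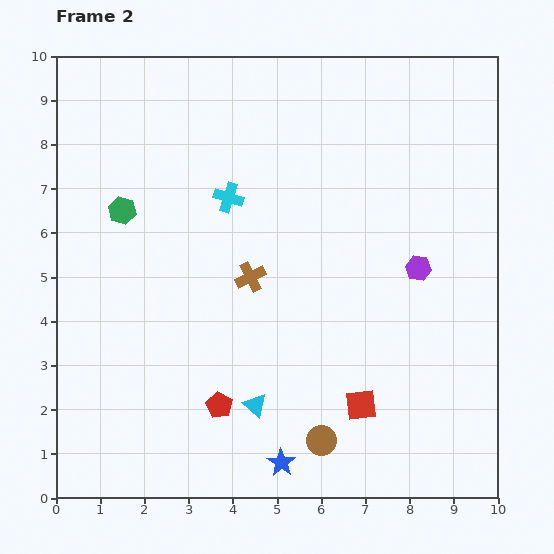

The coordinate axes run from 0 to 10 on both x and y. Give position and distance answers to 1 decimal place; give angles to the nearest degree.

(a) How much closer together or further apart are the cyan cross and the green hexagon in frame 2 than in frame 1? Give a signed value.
+0.6

Distance in frame 1: 1.8. Distance in frame 2: 2.4.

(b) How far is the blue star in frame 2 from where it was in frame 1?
1.3

The blue star moved from (6.4, 0.8) to (5.1, 0.8), a distance of √(1.3² + 0.0²) ≈ 1.3.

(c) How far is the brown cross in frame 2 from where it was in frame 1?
3.0

The brown cross moved from (1.5, 5.8) to (4.4, 5.0), a distance of √(2.9² + 0.8²) ≈ 3.0.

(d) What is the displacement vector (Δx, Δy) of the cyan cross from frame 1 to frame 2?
(1.1, 2.0)

The cyan cross was at (2.8, 4.8) in frame 1 and (3.9, 6.8) in frame 2.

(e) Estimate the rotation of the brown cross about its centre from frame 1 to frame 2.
31° counter-clockwise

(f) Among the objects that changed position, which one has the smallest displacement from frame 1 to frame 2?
the purple hexagon

(moved 0.6)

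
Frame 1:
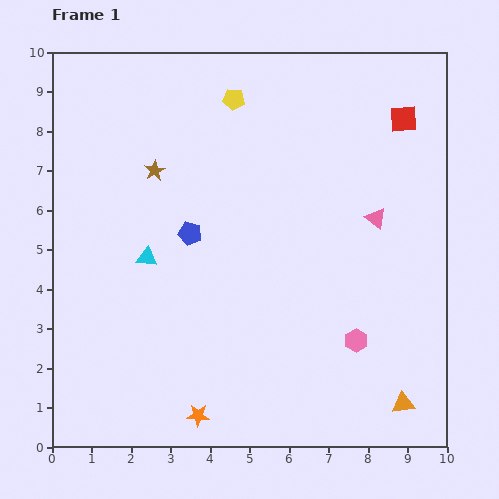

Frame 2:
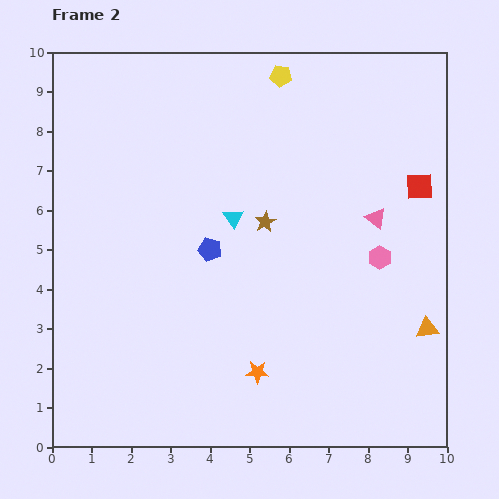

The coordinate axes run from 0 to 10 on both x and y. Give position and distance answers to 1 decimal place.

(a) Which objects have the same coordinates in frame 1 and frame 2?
the pink triangle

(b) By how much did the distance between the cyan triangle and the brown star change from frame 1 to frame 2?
-1.4

Distance in frame 1: 2.2. Distance in frame 2: 0.8.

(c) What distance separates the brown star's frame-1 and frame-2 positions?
3.1

The brown star moved from (2.6, 7.0) to (5.4, 5.7), a distance of √(2.8² + 1.3²) ≈ 3.1.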